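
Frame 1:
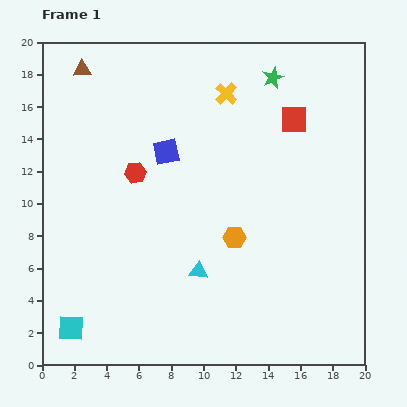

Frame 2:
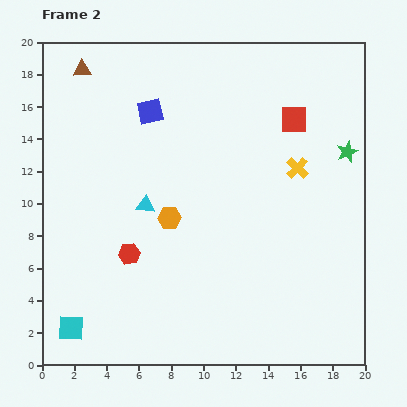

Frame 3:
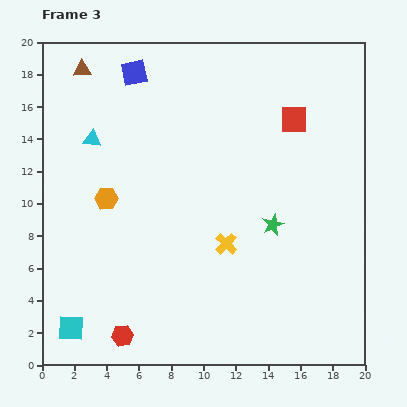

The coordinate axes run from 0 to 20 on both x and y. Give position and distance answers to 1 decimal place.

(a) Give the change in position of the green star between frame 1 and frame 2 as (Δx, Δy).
(4.6, -4.6)

The green star was at (14.3, 17.8) in frame 1 and (18.9, 13.2) in frame 2.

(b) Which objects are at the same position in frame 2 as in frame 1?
the brown triangle, the cyan square, the red square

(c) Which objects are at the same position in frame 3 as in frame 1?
the brown triangle, the cyan square, the red square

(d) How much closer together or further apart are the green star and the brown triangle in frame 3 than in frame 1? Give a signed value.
+3.4

Distance in frame 1: 11.8. Distance in frame 3: 15.2.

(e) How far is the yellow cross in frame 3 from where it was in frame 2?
6.4

The yellow cross moved from (15.8, 12.2) to (11.4, 7.5), a distance of √(4.4² + 4.7²) ≈ 6.4.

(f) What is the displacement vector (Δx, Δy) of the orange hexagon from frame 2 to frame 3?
(-3.9, 1.2)

The orange hexagon was at (7.9, 9.1) in frame 2 and (4.0, 10.3) in frame 3.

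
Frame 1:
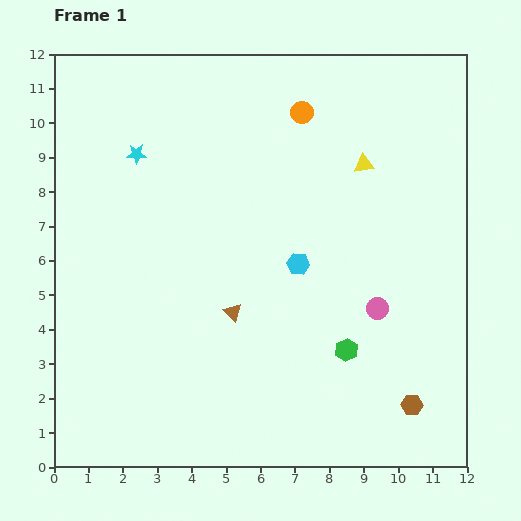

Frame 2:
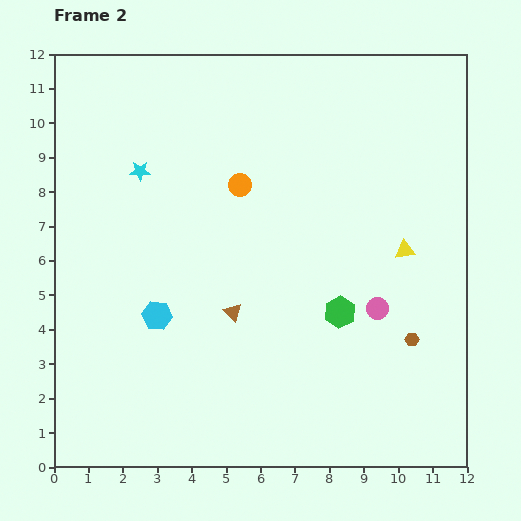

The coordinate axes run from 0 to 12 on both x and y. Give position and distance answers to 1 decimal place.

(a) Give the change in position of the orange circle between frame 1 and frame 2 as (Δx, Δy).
(-1.8, -2.1)

The orange circle was at (7.2, 10.3) in frame 1 and (5.4, 8.2) in frame 2.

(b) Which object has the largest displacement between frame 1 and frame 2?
the cyan hexagon

(moved 4.4; next 2.8)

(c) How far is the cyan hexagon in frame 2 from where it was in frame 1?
4.4

The cyan hexagon moved from (7.1, 5.9) to (3.0, 4.4), a distance of √(4.1² + 1.5²) ≈ 4.4.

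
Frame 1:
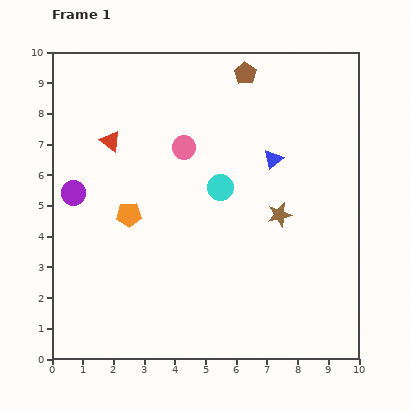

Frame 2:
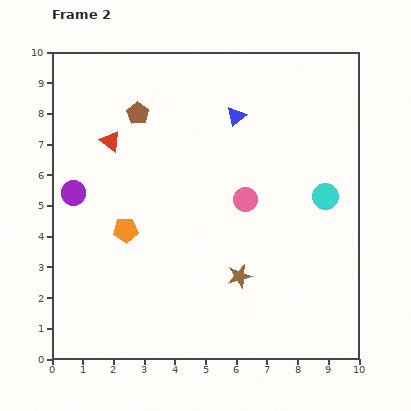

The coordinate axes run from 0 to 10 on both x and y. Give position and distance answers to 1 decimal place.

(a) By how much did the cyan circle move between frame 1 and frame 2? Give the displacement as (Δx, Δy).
(3.4, -0.3)

The cyan circle was at (5.5, 5.6) in frame 1 and (8.9, 5.3) in frame 2.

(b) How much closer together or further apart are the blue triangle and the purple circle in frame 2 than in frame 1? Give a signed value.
-0.7

Distance in frame 1: 6.6. Distance in frame 2: 5.9.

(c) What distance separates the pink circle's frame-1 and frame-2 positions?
2.6

The pink circle moved from (4.3, 6.9) to (6.3, 5.2), a distance of √(2.0² + 1.7²) ≈ 2.6.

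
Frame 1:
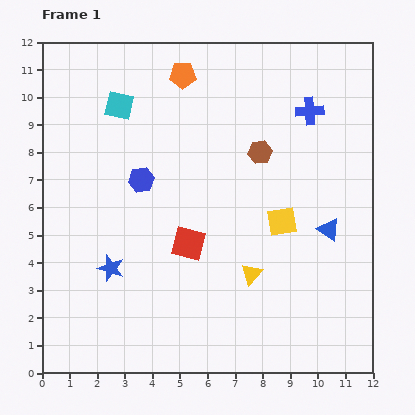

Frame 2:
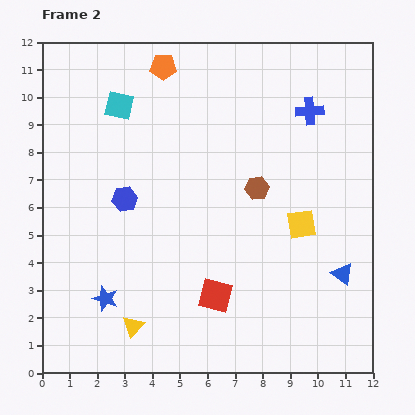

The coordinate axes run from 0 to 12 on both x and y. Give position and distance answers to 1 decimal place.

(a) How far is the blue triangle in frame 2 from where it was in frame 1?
1.7

The blue triangle moved from (10.4, 5.2) to (10.9, 3.6), a distance of √(0.5² + 1.6²) ≈ 1.7.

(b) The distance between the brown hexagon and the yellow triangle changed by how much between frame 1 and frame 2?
+2.3

Distance in frame 1: 4.4. Distance in frame 2: 6.7.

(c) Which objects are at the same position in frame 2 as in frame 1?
the blue cross, the cyan square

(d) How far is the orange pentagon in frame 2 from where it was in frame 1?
0.8

The orange pentagon moved from (5.1, 10.8) to (4.4, 11.1), a distance of √(0.7² + 0.3²) ≈ 0.8.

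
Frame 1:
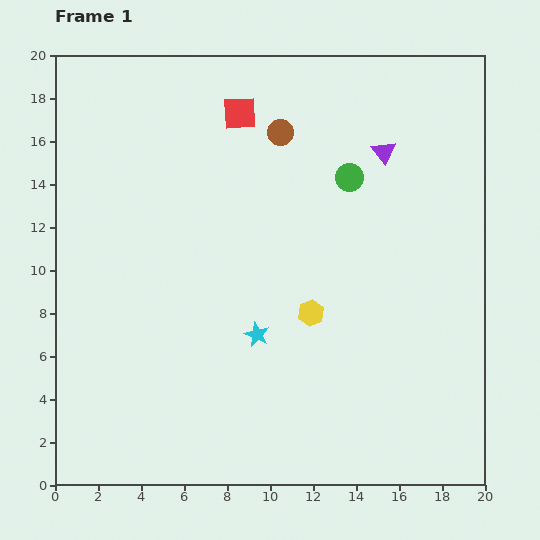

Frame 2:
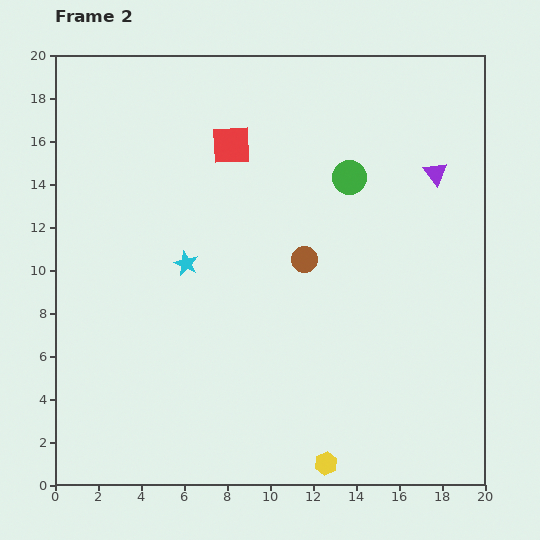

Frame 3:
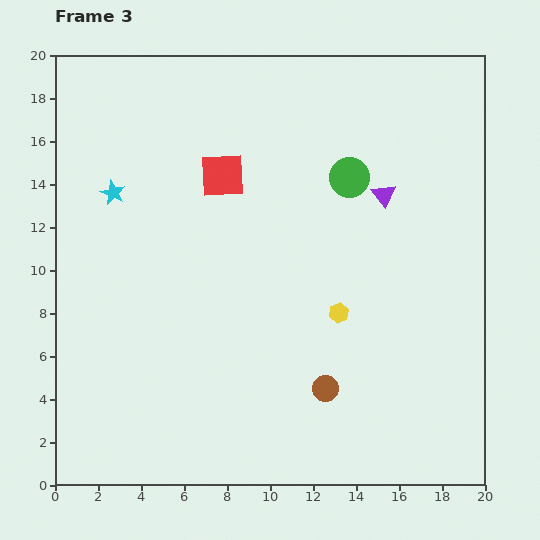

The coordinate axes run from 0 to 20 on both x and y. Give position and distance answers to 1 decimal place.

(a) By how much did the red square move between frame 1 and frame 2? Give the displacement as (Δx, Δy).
(-0.4, -1.5)

The red square was at (8.6, 17.3) in frame 1 and (8.2, 15.8) in frame 2.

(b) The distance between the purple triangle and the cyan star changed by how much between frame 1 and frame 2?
+2.0

Distance in frame 1: 10.3. Distance in frame 2: 12.3.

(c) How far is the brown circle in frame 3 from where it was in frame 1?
12.1

The brown circle moved from (10.5, 16.4) to (12.6, 4.5), a distance of √(2.1² + 11.9²) ≈ 12.1.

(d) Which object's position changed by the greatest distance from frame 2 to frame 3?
the yellow hexagon

(moved 7.0; next 6.1)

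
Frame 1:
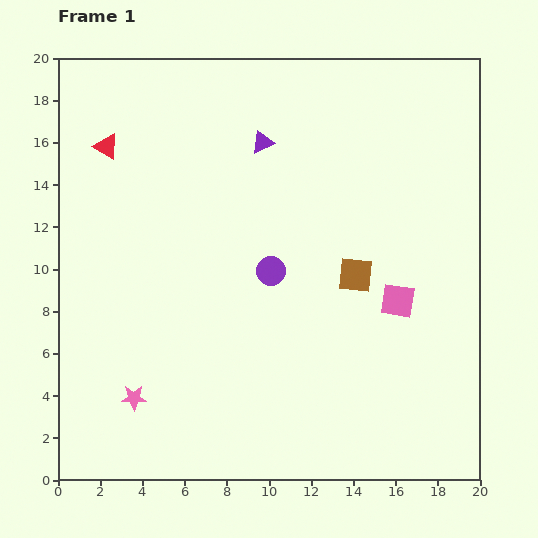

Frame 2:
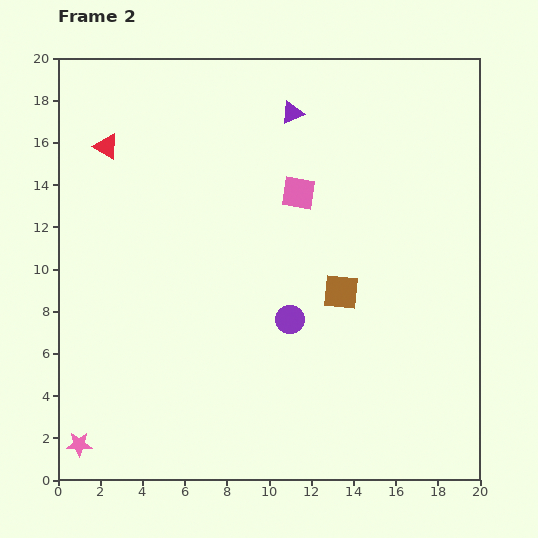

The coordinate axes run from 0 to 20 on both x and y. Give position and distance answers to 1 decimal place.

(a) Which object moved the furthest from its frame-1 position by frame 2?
the pink square

(moved 6.9; next 3.4)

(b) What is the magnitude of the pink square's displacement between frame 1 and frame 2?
6.9

The pink square moved from (16.1, 8.5) to (11.4, 13.6), a distance of √(4.7² + 5.1²) ≈ 6.9.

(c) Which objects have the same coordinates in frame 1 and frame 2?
the red triangle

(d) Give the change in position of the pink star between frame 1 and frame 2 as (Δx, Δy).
(-2.6, -2.2)

The pink star was at (3.6, 3.9) in frame 1 and (1.0, 1.7) in frame 2.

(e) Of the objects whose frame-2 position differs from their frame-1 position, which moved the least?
the brown square

(moved 1.1)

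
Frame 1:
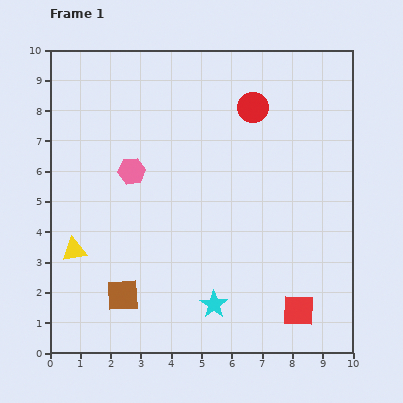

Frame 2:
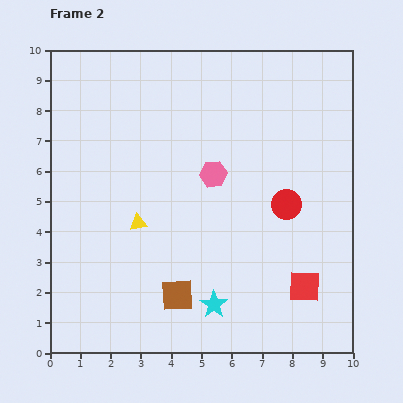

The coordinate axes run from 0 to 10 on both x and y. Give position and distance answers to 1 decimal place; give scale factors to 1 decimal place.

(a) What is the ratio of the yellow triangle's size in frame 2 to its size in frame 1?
0.7×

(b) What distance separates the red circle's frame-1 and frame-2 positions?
3.4

The red circle moved from (6.7, 8.1) to (7.8, 4.9), a distance of √(1.1² + 3.2²) ≈ 3.4.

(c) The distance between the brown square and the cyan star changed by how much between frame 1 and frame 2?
-1.8

Distance in frame 1: 3.0. Distance in frame 2: 1.2.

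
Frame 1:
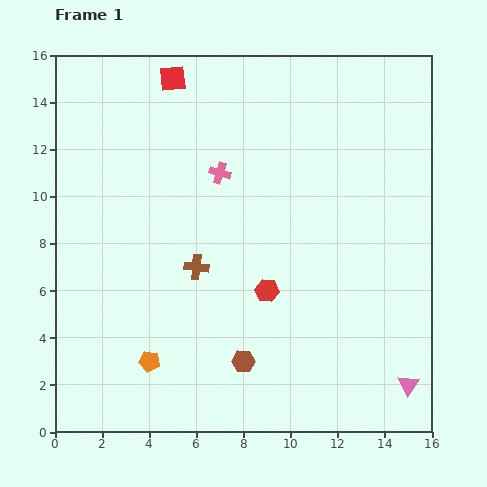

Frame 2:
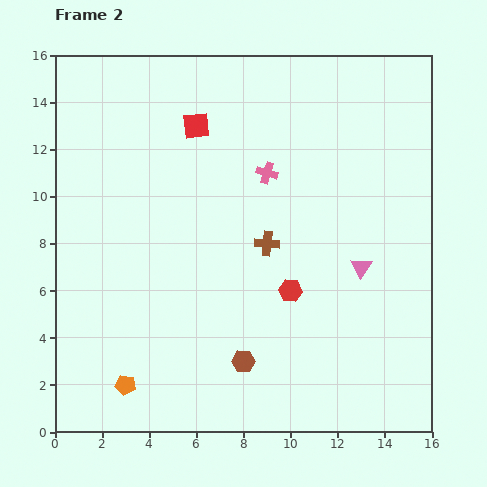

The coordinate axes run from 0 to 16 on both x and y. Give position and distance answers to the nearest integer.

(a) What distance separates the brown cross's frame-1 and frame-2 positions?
3

The brown cross moved from (6, 7) to (9, 8), a distance of √(3² + 1²) ≈ 3.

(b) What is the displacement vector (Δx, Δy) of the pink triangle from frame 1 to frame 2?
(-2, 5)

The pink triangle was at (15, 2) in frame 1 and (13, 7) in frame 2.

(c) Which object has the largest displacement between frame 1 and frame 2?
the pink triangle

(moved 5; next 3)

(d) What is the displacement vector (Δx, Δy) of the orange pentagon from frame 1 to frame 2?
(-1, -1)

The orange pentagon was at (4, 3) in frame 1 and (3, 2) in frame 2.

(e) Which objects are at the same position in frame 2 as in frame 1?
the brown hexagon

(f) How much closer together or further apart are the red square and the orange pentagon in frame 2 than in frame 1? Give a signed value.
-1

Distance in frame 1: 12. Distance in frame 2: 11.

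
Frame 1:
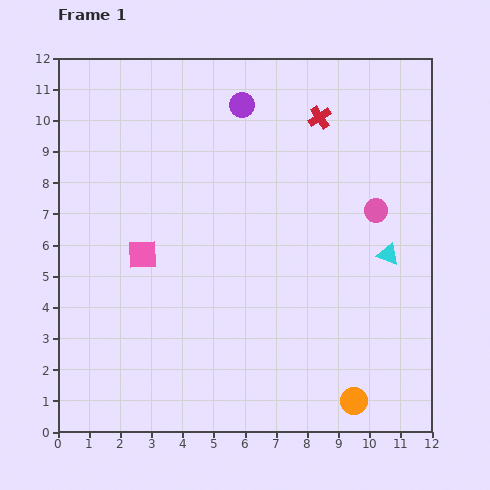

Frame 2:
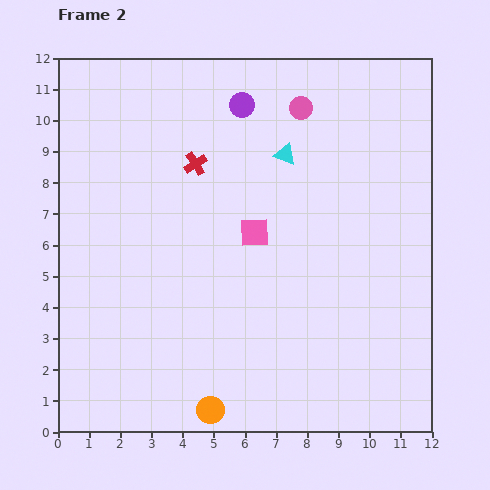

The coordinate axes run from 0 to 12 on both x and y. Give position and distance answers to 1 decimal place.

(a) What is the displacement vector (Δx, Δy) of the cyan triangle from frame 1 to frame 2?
(-3.3, 3.2)

The cyan triangle was at (10.6, 5.7) in frame 1 and (7.3, 8.9) in frame 2.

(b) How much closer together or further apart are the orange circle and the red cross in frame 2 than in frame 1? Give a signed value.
-1.3

Distance in frame 1: 9.2. Distance in frame 2: 7.9.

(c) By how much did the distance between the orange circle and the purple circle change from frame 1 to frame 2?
-0.3

Distance in frame 1: 10.2. Distance in frame 2: 9.9.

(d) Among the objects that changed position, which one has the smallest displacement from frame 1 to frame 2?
the pink square

(moved 3.7)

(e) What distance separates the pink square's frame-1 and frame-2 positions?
3.7

The pink square moved from (2.7, 5.7) to (6.3, 6.4), a distance of √(3.6² + 0.7²) ≈ 3.7.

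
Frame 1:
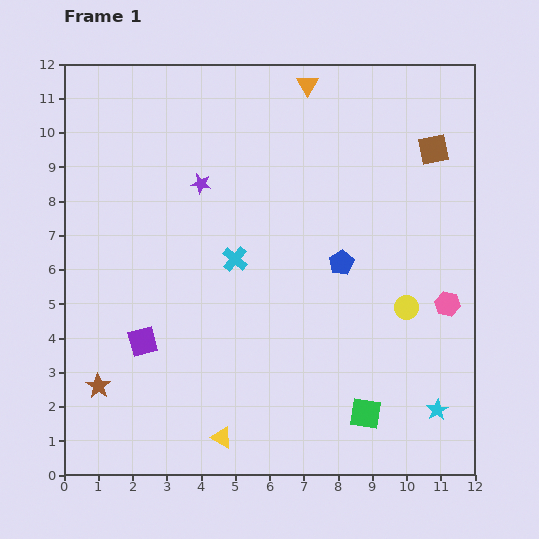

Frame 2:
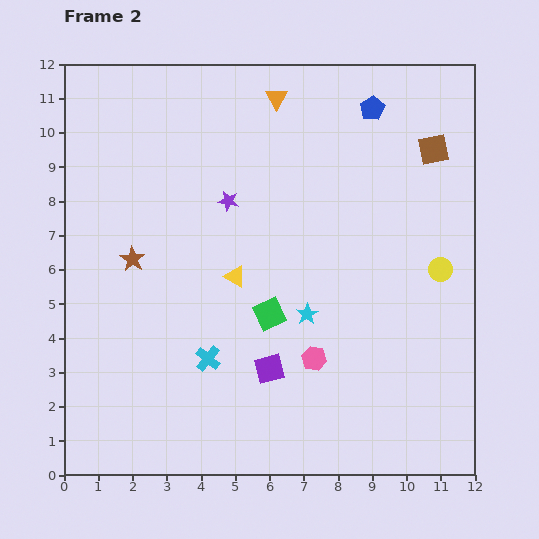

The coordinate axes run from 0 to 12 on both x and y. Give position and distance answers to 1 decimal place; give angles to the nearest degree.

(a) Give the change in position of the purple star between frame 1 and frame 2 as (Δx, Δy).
(0.8, -0.5)

The purple star was at (4.0, 8.5) in frame 1 and (4.8, 8.0) in frame 2.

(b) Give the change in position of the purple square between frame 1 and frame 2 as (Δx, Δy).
(3.7, -0.8)

The purple square was at (2.3, 3.9) in frame 1 and (6.0, 3.1) in frame 2.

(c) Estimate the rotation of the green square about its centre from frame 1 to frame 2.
35° counter-clockwise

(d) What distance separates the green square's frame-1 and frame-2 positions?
4.0

The green square moved from (8.8, 1.8) to (6.0, 4.7), a distance of √(2.8² + 2.9²) ≈ 4.0.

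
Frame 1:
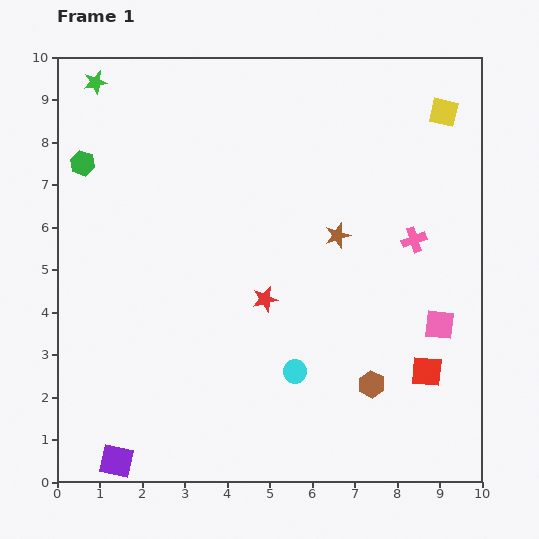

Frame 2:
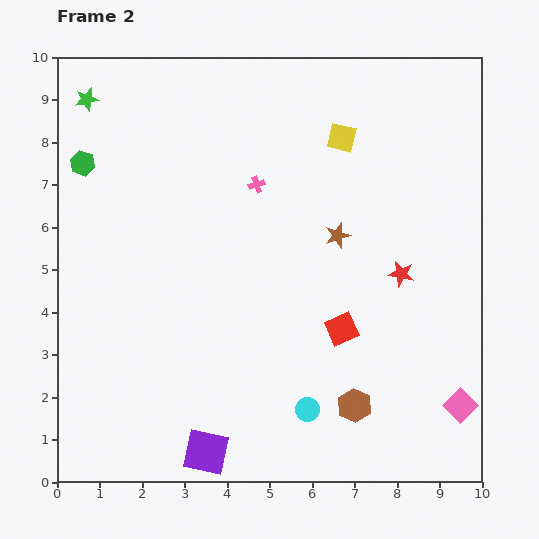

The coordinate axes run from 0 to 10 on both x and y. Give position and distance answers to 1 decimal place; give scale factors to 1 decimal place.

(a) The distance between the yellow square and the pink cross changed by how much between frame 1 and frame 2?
-0.8

Distance in frame 1: 3.1. Distance in frame 2: 2.3.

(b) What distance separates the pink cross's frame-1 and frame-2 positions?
3.9

The pink cross moved from (8.4, 5.7) to (4.7, 7.0), a distance of √(3.7² + 1.3²) ≈ 3.9.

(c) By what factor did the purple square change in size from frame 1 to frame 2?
1.4×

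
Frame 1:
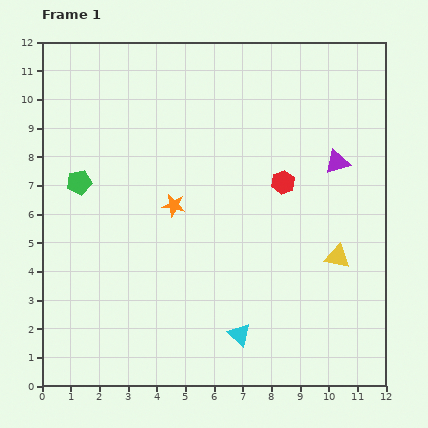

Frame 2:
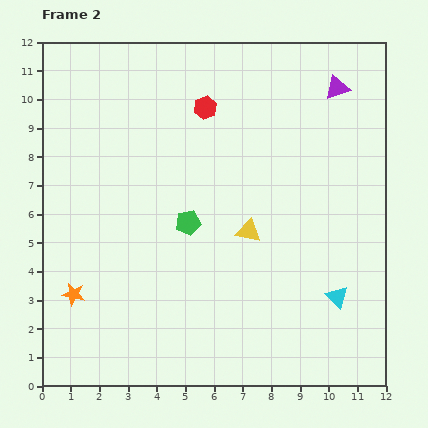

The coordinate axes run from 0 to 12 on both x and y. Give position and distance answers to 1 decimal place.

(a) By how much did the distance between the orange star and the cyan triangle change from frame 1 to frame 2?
+4.1

Distance in frame 1: 5.1. Distance in frame 2: 9.2.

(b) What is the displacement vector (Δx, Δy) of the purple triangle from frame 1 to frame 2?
(0.0, 2.6)

The purple triangle was at (10.3, 7.8) in frame 1 and (10.3, 10.4) in frame 2.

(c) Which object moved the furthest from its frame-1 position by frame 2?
the orange star

(moved 4.7; next 4.0)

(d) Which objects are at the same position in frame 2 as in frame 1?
none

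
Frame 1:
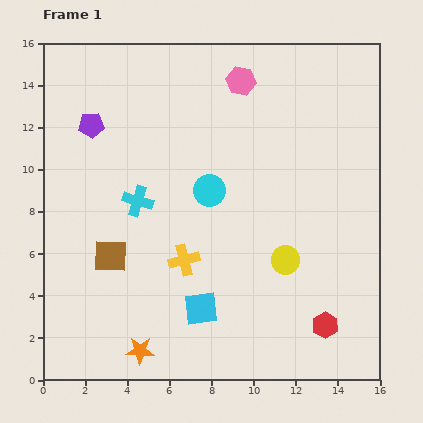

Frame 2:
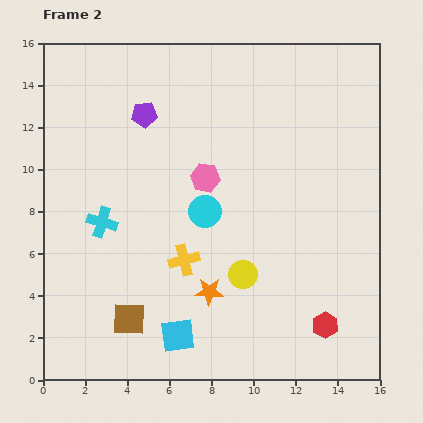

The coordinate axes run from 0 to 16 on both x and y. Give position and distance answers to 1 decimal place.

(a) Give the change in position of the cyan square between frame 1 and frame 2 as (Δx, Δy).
(-1.1, -1.3)

The cyan square was at (7.5, 3.4) in frame 1 and (6.4, 2.1) in frame 2.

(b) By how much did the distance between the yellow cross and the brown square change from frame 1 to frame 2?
+0.3

Distance in frame 1: 3.5. Distance in frame 2: 3.8.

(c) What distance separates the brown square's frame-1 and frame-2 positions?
3.1

The brown square moved from (3.2, 5.9) to (4.1, 2.9), a distance of √(0.9² + 3.0²) ≈ 3.1.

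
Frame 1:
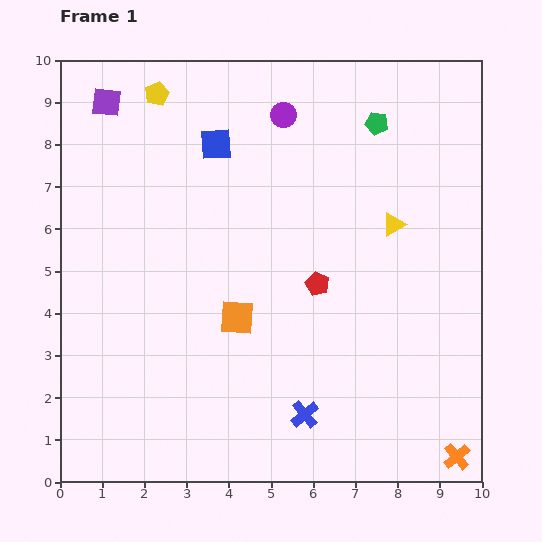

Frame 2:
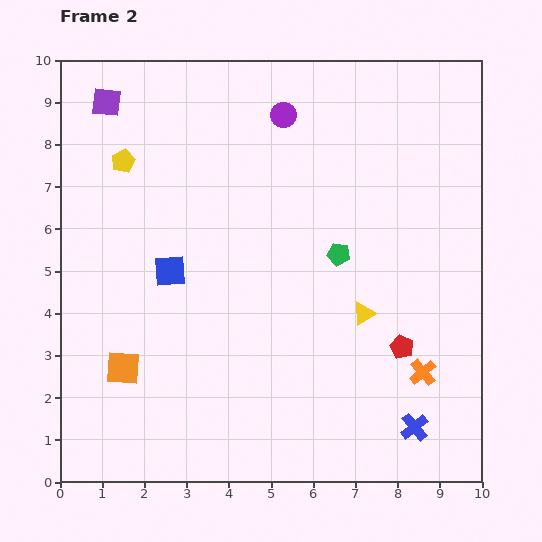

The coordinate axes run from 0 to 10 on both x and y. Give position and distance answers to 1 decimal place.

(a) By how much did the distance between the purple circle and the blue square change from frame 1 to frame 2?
+2.9

Distance in frame 1: 1.7. Distance in frame 2: 4.6.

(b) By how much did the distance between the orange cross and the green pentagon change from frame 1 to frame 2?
-4.7

Distance in frame 1: 8.1. Distance in frame 2: 3.4.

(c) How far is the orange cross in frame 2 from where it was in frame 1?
2.2

The orange cross moved from (9.4, 0.6) to (8.6, 2.6), a distance of √(0.8² + 2.0²) ≈ 2.2.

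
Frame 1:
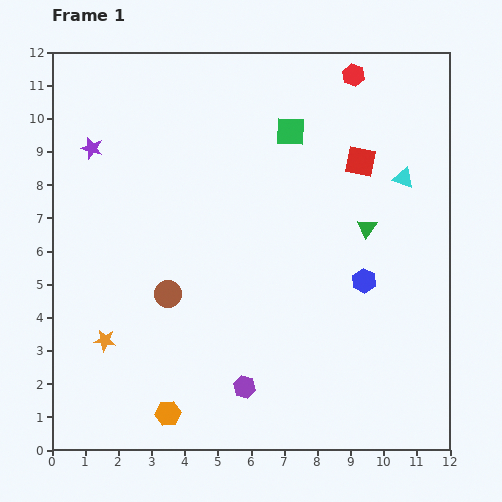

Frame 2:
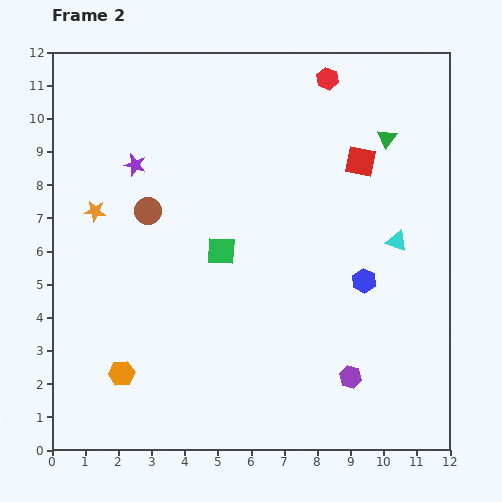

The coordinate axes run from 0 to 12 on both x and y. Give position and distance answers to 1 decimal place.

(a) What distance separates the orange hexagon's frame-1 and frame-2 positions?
1.8

The orange hexagon moved from (3.5, 1.1) to (2.1, 2.3), a distance of √(1.4² + 1.2²) ≈ 1.8.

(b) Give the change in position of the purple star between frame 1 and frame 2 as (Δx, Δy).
(1.3, -0.5)

The purple star was at (1.2, 9.1) in frame 1 and (2.5, 8.6) in frame 2.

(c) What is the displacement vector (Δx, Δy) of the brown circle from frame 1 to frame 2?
(-0.6, 2.5)

The brown circle was at (3.5, 4.7) in frame 1 and (2.9, 7.2) in frame 2.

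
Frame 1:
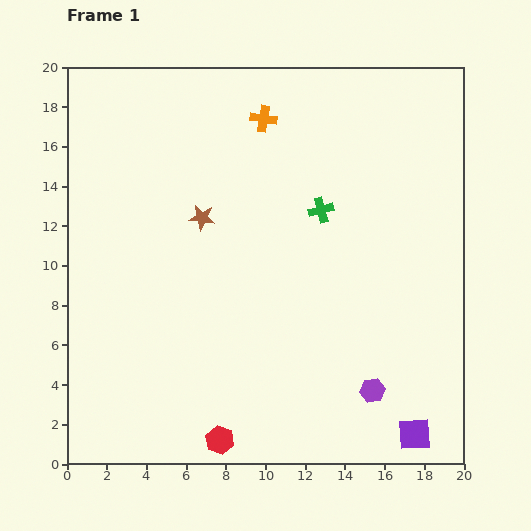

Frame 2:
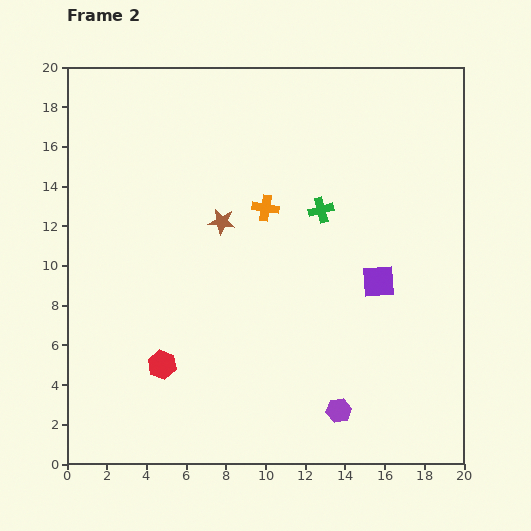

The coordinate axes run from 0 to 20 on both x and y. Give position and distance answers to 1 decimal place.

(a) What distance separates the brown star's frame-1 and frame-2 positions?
1.0

The brown star moved from (6.8, 12.4) to (7.8, 12.2), a distance of √(1.0² + 0.2²) ≈ 1.0.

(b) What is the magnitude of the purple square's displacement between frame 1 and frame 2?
7.9

The purple square moved from (17.5, 1.5) to (15.7, 9.2), a distance of √(1.8² + 7.7²) ≈ 7.9.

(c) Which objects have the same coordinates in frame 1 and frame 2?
the green cross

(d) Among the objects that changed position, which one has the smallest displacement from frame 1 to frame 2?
the brown star

(moved 1.0)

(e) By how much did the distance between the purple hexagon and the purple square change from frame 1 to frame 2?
+3.8

Distance in frame 1: 3.0. Distance in frame 2: 6.8.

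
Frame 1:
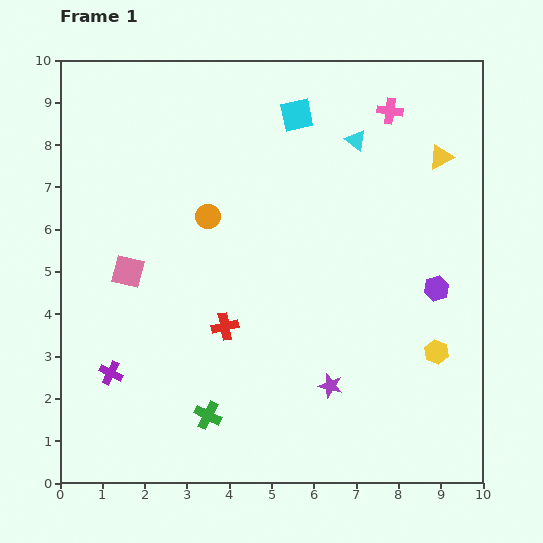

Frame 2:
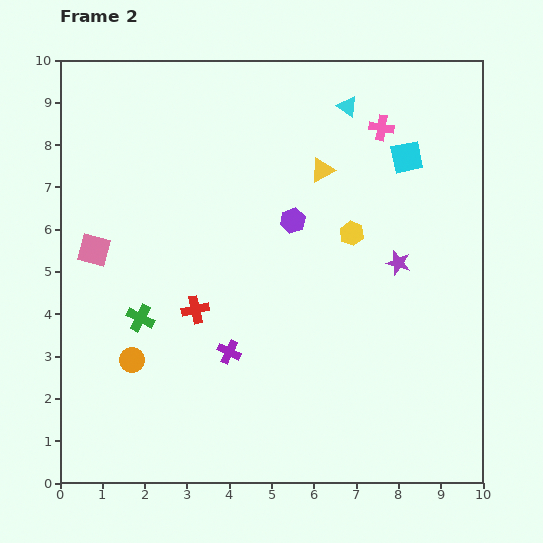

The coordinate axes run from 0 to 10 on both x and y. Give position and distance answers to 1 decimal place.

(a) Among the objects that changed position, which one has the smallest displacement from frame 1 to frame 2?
the pink cross

(moved 0.4)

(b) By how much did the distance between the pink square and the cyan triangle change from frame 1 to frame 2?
+0.7

Distance in frame 1: 6.2. Distance in frame 2: 6.9.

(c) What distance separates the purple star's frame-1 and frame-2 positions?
3.3

The purple star moved from (6.4, 2.3) to (8.0, 5.2), a distance of √(1.6² + 2.9²) ≈ 3.3.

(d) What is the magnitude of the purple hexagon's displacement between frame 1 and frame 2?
3.8

The purple hexagon moved from (8.9, 4.6) to (5.5, 6.2), a distance of √(3.4² + 1.6²) ≈ 3.8.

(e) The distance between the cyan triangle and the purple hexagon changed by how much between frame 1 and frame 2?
-1.0

Distance in frame 1: 4.0. Distance in frame 2: 3.0.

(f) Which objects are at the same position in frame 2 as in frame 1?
none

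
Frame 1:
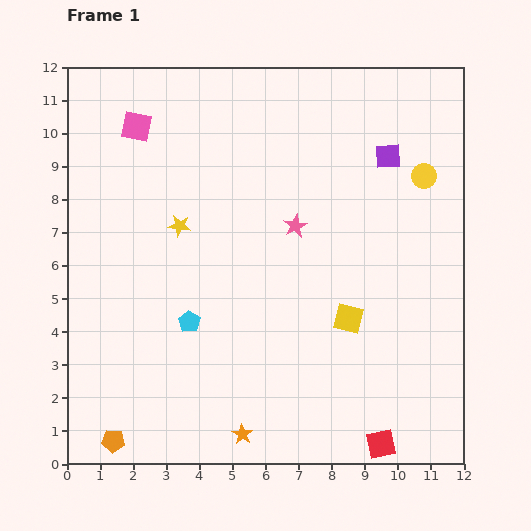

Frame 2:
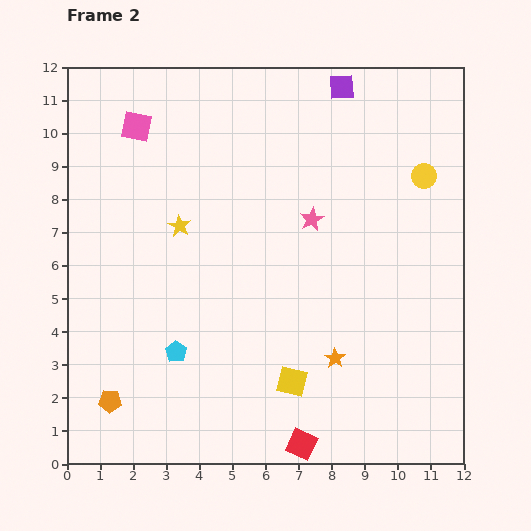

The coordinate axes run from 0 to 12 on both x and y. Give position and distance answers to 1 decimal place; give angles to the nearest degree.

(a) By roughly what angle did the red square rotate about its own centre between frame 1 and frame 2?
36° clockwise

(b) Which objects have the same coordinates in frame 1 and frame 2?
the yellow circle, the pink square, the yellow star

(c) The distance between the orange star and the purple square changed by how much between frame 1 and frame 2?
-1.3

Distance in frame 1: 9.5. Distance in frame 2: 8.2.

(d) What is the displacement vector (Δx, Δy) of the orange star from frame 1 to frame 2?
(2.8, 2.3)

The orange star was at (5.3, 0.9) in frame 1 and (8.1, 3.2) in frame 2.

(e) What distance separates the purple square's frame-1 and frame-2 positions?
2.5

The purple square moved from (9.7, 9.3) to (8.3, 11.4), a distance of √(1.4² + 2.1²) ≈ 2.5.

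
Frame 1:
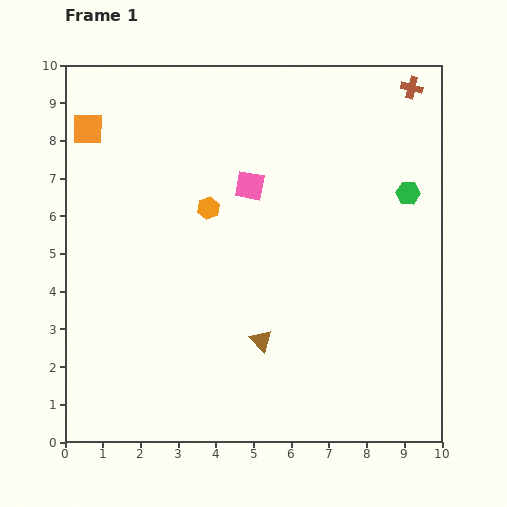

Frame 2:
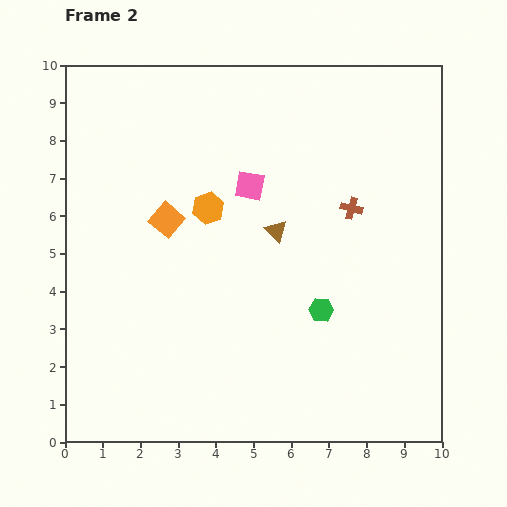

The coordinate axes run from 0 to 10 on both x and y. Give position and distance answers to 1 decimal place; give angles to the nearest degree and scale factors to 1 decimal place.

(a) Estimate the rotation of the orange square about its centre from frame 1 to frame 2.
40° clockwise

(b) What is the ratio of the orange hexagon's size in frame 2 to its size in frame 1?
1.4×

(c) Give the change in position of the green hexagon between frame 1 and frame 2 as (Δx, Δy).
(-2.3, -3.1)

The green hexagon was at (9.1, 6.6) in frame 1 and (6.8, 3.5) in frame 2.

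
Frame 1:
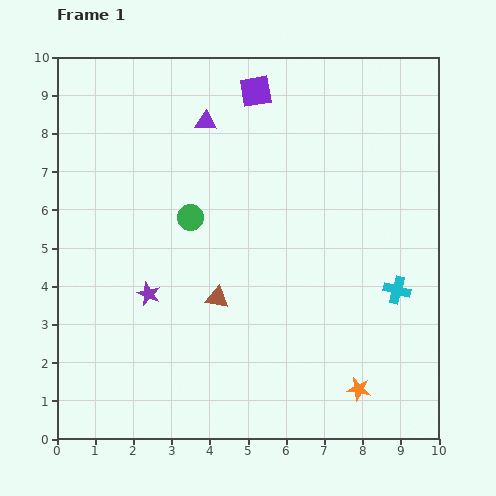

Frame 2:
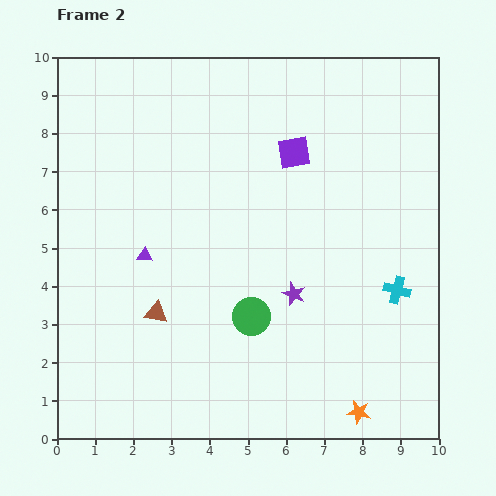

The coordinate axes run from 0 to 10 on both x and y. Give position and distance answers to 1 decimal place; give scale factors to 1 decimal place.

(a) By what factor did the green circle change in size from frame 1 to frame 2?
1.4×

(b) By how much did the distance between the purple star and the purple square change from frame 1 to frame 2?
-2.3

Distance in frame 1: 6.0. Distance in frame 2: 3.7.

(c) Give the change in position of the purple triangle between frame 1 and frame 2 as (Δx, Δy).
(-1.6, -3.5)

The purple triangle was at (3.9, 8.3) in frame 1 and (2.3, 4.8) in frame 2.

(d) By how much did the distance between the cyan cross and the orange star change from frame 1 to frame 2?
+0.6

Distance in frame 1: 2.8. Distance in frame 2: 3.4.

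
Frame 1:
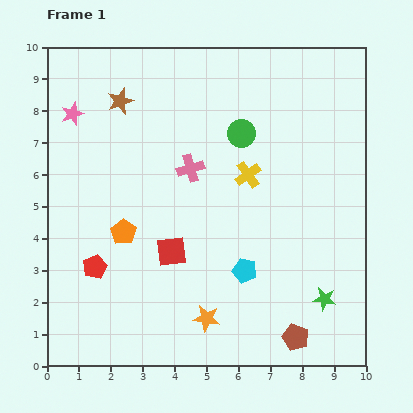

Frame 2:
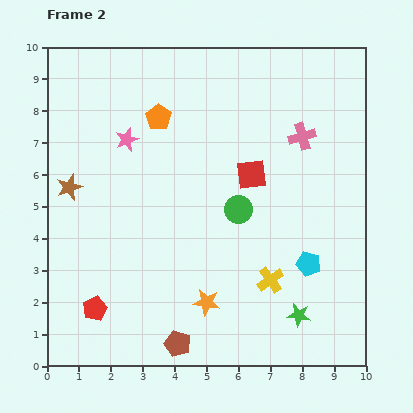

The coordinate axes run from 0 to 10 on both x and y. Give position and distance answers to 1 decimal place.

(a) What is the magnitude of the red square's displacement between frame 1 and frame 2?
3.5

The red square moved from (3.9, 3.6) to (6.4, 6.0), a distance of √(2.5² + 2.4²) ≈ 3.5.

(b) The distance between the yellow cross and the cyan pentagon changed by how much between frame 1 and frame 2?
-1.7

Distance in frame 1: 3.0. Distance in frame 2: 1.3.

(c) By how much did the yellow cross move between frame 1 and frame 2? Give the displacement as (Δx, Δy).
(0.7, -3.3)

The yellow cross was at (6.3, 6.0) in frame 1 and (7.0, 2.7) in frame 2.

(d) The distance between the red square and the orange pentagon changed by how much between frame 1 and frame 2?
+1.8

Distance in frame 1: 1.6. Distance in frame 2: 3.4.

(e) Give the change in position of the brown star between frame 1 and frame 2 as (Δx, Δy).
(-1.6, -2.7)

The brown star was at (2.3, 8.3) in frame 1 and (0.7, 5.6) in frame 2.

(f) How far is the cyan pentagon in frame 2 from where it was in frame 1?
2.0

The cyan pentagon moved from (6.2, 3.0) to (8.2, 3.2), a distance of √(2.0² + 0.2²) ≈ 2.0.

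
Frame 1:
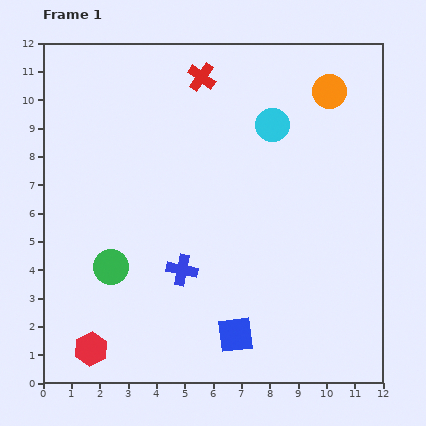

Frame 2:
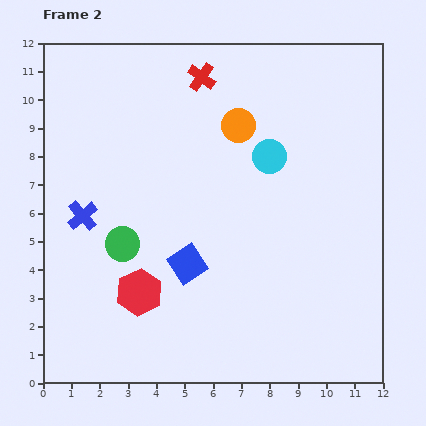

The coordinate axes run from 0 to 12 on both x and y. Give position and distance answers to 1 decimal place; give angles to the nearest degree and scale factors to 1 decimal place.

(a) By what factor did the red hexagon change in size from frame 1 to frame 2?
1.4×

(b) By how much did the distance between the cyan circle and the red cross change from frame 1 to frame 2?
+0.7

Distance in frame 1: 3.0. Distance in frame 2: 3.7.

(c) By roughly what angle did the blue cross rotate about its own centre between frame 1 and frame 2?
38° clockwise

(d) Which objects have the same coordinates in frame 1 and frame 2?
the red cross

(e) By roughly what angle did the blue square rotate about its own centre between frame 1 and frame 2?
27° counter-clockwise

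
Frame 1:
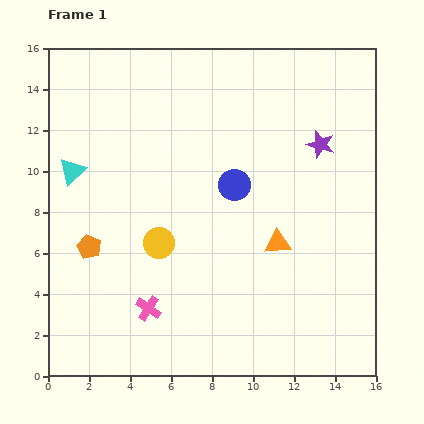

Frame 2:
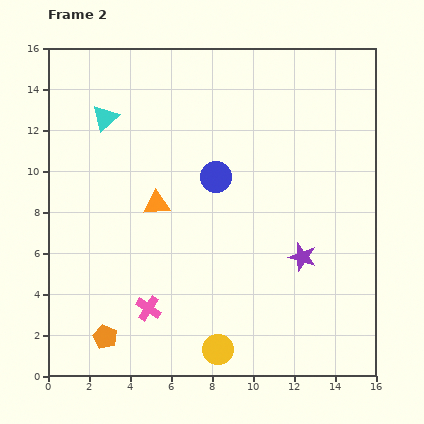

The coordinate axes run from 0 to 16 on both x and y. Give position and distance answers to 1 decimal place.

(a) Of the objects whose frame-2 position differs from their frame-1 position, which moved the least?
the blue circle

(moved 1.0)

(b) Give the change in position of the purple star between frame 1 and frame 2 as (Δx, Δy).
(-0.9, -5.5)

The purple star was at (13.3, 11.3) in frame 1 and (12.4, 5.8) in frame 2.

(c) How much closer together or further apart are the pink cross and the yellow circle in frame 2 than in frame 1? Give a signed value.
+0.7

Distance in frame 1: 3.2. Distance in frame 2: 3.9.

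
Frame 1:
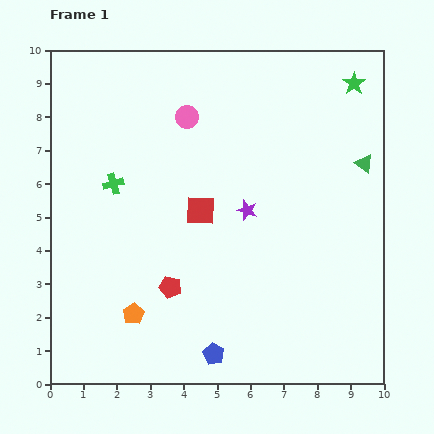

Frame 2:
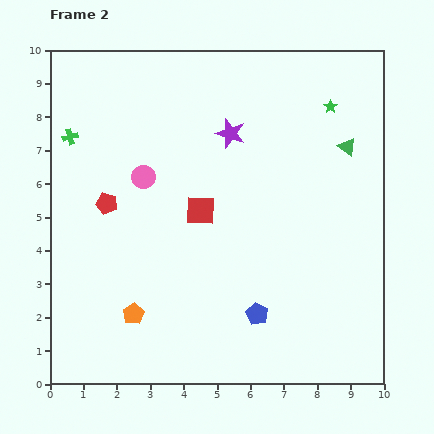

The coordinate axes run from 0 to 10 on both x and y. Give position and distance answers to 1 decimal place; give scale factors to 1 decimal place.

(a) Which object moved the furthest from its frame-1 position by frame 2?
the red pentagon

(moved 3.1; next 2.4)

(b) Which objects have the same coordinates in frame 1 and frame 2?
the orange pentagon, the red square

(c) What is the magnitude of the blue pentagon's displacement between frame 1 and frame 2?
1.8

The blue pentagon moved from (4.9, 0.9) to (6.2, 2.1), a distance of √(1.3² + 1.2²) ≈ 1.8.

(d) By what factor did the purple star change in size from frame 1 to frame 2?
1.5×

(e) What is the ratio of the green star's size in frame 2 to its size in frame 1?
0.6×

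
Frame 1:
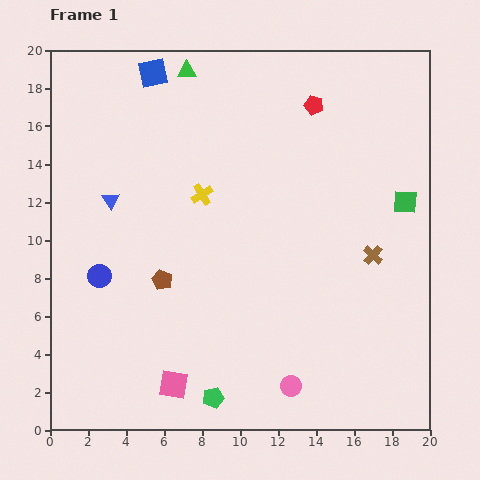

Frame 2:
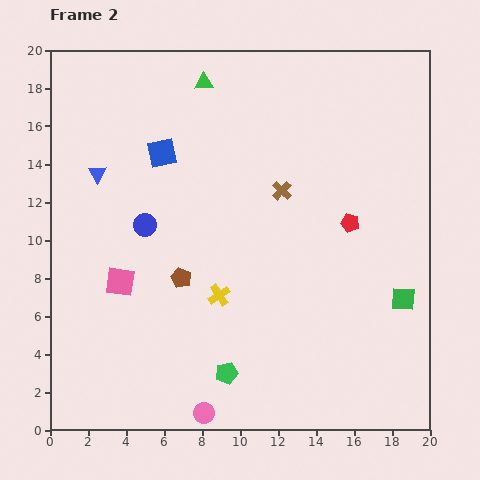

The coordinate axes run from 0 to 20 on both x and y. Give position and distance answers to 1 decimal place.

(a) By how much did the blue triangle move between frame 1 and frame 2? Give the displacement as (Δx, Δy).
(-0.7, 1.4)

The blue triangle was at (3.2, 12.1) in frame 1 and (2.5, 13.5) in frame 2.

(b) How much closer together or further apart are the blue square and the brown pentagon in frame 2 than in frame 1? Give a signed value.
-4.2

Distance in frame 1: 10.9. Distance in frame 2: 6.7.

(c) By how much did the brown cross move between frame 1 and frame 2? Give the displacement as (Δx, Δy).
(-4.8, 3.4)

The brown cross was at (17.0, 9.2) in frame 1 and (12.2, 12.6) in frame 2.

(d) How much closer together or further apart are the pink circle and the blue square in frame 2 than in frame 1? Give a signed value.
-4.1

Distance in frame 1: 18.0. Distance in frame 2: 13.9.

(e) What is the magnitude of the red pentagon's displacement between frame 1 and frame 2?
6.5

The red pentagon moved from (13.9, 17.1) to (15.8, 10.9), a distance of √(1.9² + 6.2²) ≈ 6.5.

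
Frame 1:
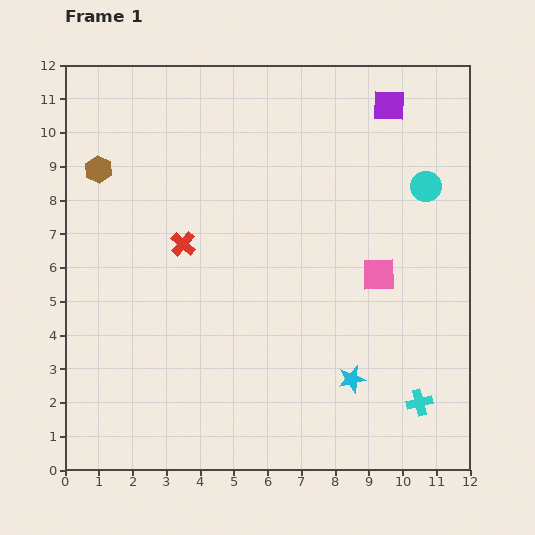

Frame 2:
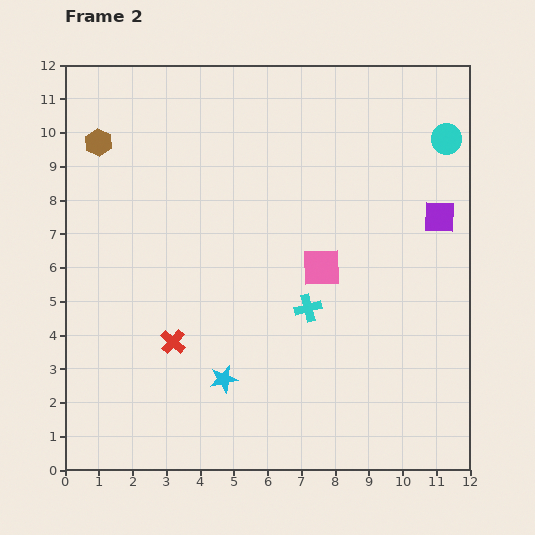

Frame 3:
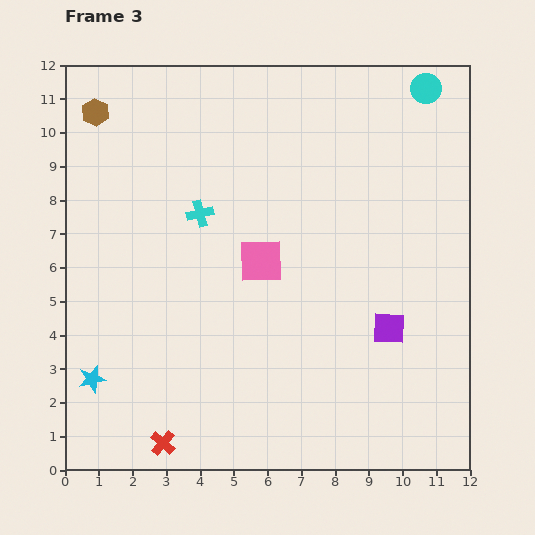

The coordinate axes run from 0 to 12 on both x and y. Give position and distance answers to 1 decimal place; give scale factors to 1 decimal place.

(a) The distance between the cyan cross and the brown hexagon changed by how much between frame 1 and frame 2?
-3.8

Distance in frame 1: 11.7. Distance in frame 2: 7.9.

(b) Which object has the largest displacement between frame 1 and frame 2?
the cyan cross

(moved 4.3; next 3.8)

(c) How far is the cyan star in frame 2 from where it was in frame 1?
3.8

The cyan star moved from (8.5, 2.7) to (4.7, 2.7), a distance of √(3.8² + 0.0²) ≈ 3.8.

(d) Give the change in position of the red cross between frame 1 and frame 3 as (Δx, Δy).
(-0.6, -5.9)

The red cross was at (3.5, 6.7) in frame 1 and (2.9, 0.8) in frame 3.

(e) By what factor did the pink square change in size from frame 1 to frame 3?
1.3×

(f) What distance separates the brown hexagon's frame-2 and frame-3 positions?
0.9

The brown hexagon moved from (1.0, 9.7) to (0.9, 10.6), a distance of √(0.1² + 0.9²) ≈ 0.9.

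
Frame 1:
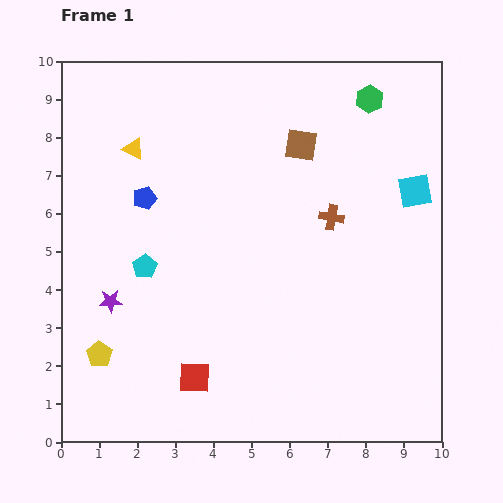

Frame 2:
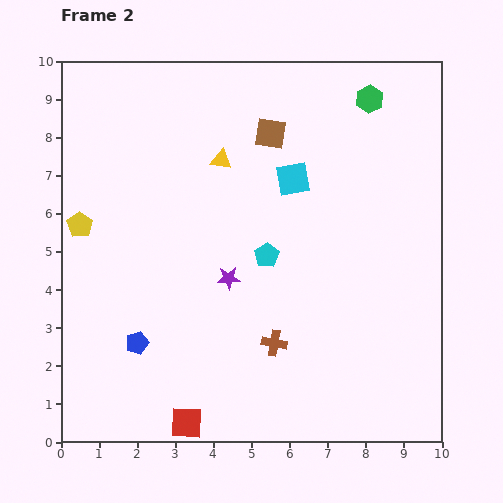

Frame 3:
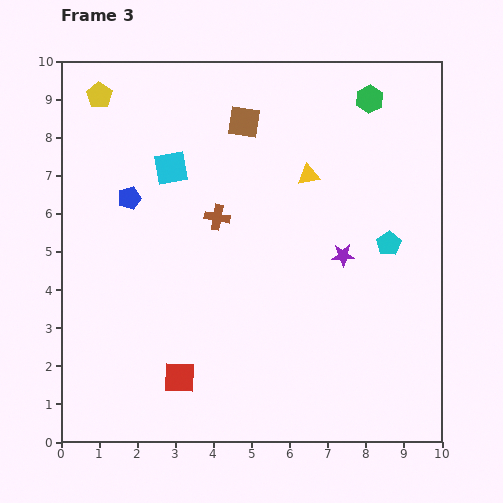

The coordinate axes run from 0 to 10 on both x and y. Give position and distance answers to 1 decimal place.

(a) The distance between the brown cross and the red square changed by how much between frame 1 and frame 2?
-2.4

Distance in frame 1: 5.5. Distance in frame 2: 3.1.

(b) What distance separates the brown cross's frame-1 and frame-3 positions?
3.0

The brown cross moved from (7.1, 5.9) to (4.1, 5.9), a distance of √(3.0² + 0.0²) ≈ 3.0.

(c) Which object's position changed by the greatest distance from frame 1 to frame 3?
the yellow pentagon

(moved 6.8; next 6.4)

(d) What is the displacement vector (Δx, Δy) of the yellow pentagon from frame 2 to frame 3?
(0.5, 3.4)

The yellow pentagon was at (0.5, 5.7) in frame 2 and (1.0, 9.1) in frame 3.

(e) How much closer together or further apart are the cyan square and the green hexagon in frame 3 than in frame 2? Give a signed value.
+2.6

Distance in frame 2: 2.9. Distance in frame 3: 5.5.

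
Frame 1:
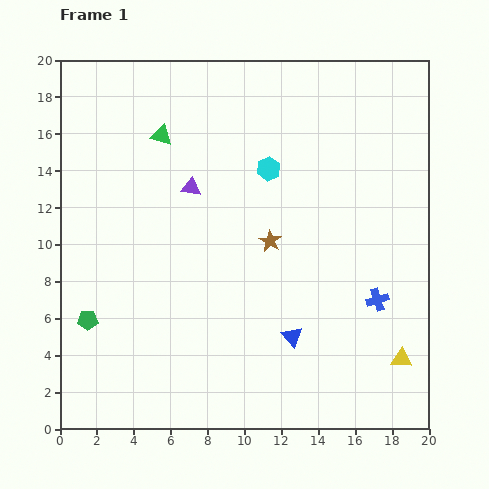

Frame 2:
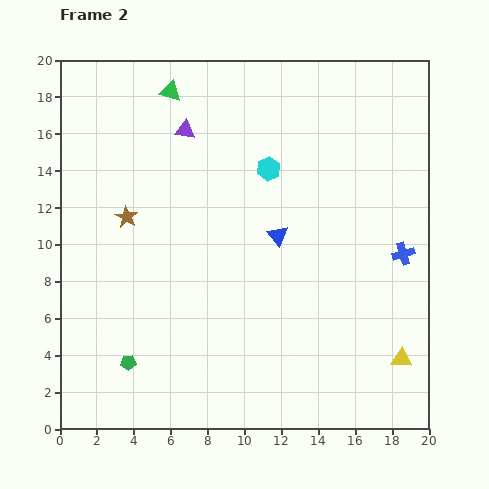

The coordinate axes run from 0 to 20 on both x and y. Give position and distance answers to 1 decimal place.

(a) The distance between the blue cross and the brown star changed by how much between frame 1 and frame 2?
+8.5

Distance in frame 1: 6.6. Distance in frame 2: 15.1.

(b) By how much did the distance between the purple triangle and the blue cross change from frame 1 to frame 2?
+1.8

Distance in frame 1: 11.8. Distance in frame 2: 13.6.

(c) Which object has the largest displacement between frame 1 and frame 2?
the brown star

(moved 7.9; next 5.6)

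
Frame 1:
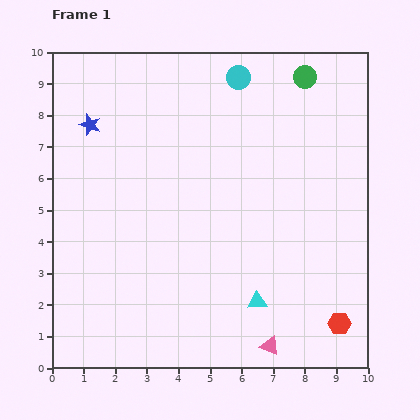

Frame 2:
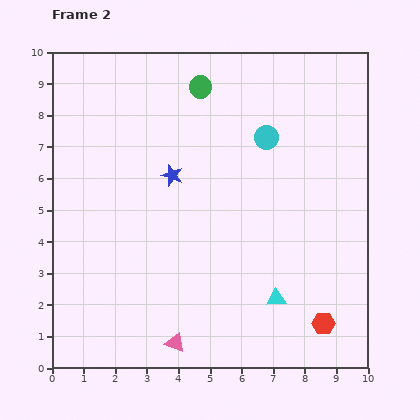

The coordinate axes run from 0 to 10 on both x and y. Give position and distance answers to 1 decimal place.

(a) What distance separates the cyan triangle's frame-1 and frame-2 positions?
0.6

The cyan triangle moved from (6.5, 2.1) to (7.1, 2.2), a distance of √(0.6² + 0.1²) ≈ 0.6.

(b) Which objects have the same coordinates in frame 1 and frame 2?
none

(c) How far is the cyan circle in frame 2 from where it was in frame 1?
2.1

The cyan circle moved from (5.9, 9.2) to (6.8, 7.3), a distance of √(0.9² + 1.9²) ≈ 2.1.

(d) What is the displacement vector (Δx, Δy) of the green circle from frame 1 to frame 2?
(-3.3, -0.3)

The green circle was at (8.0, 9.2) in frame 1 and (4.7, 8.9) in frame 2.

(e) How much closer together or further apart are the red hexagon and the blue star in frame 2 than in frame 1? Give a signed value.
-3.4

Distance in frame 1: 10.1. Distance in frame 2: 6.7.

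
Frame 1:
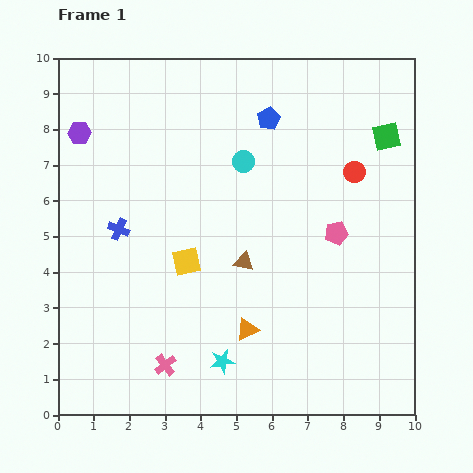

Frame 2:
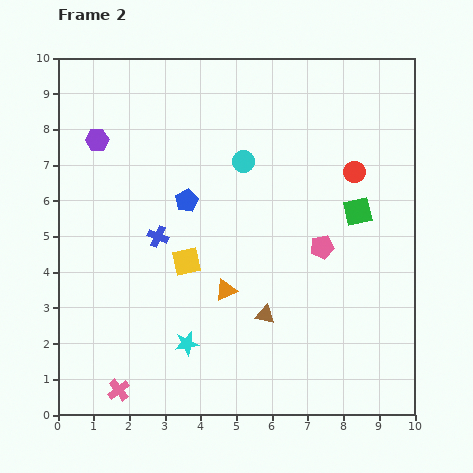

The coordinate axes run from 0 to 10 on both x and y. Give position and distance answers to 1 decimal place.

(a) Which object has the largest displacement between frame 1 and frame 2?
the blue pentagon

(moved 3.3; next 2.2)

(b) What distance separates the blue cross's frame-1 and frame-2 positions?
1.1

The blue cross moved from (1.7, 5.2) to (2.8, 5.0), a distance of √(1.1² + 0.2²) ≈ 1.1.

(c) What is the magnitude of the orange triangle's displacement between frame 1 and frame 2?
1.3

The orange triangle moved from (5.3, 2.4) to (4.7, 3.5), a distance of √(0.6² + 1.1²) ≈ 1.3.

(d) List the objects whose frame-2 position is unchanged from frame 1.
the cyan circle, the yellow square, the red circle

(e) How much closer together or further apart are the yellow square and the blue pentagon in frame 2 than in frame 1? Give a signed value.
-2.9

Distance in frame 1: 4.6. Distance in frame 2: 1.7.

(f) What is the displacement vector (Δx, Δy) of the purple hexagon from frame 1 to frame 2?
(0.5, -0.2)

The purple hexagon was at (0.6, 7.9) in frame 1 and (1.1, 7.7) in frame 2.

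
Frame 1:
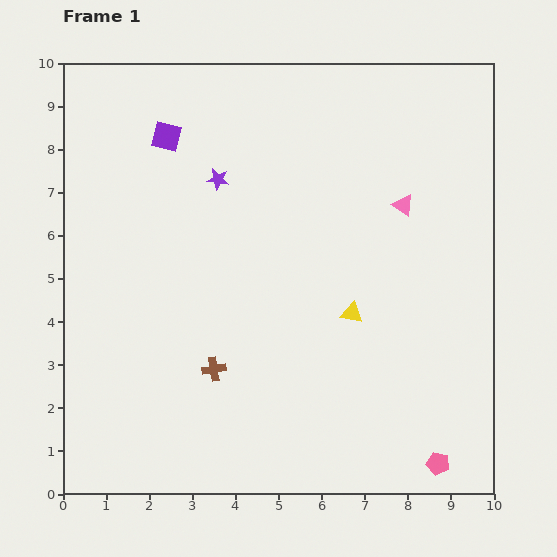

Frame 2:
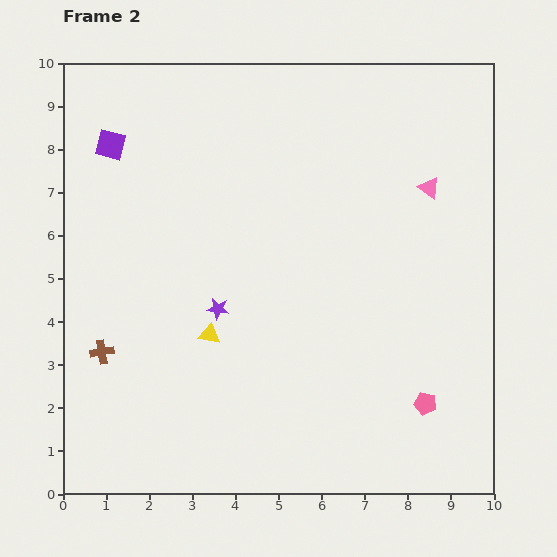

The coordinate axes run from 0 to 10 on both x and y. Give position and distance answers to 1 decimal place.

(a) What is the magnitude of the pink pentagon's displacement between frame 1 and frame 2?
1.4

The pink pentagon moved from (8.7, 0.7) to (8.4, 2.1), a distance of √(0.3² + 1.4²) ≈ 1.4.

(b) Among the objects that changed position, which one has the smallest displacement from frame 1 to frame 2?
the pink triangle

(moved 0.7)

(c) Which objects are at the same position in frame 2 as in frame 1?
none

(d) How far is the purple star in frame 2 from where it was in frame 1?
3.0

The purple star moved from (3.6, 7.3) to (3.6, 4.3), a distance of √(0.0² + 3.0²) ≈ 3.0.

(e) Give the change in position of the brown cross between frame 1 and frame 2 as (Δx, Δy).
(-2.6, 0.4)

The brown cross was at (3.5, 2.9) in frame 1 and (0.9, 3.3) in frame 2.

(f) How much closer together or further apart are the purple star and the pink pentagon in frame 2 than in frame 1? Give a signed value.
-3.0

Distance in frame 1: 8.3. Distance in frame 2: 5.3.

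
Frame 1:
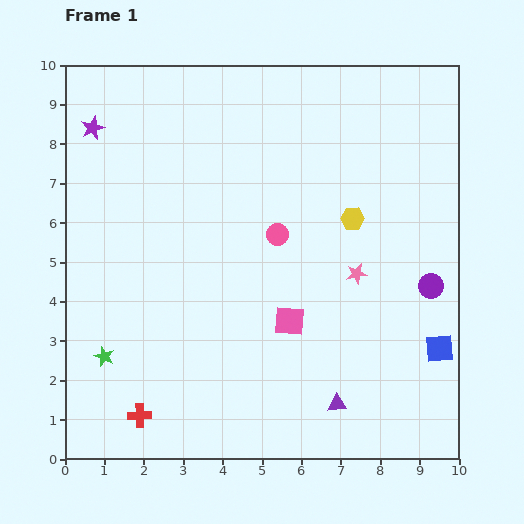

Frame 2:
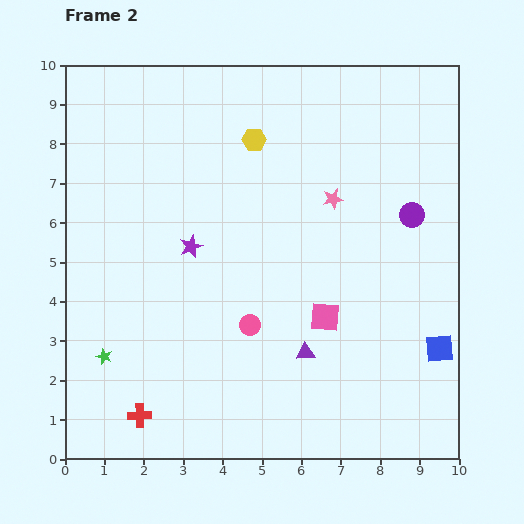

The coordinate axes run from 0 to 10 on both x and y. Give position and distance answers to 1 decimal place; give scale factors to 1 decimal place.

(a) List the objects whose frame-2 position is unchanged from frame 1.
the red cross, the green star, the blue square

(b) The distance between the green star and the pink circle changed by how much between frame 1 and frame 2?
-1.6

Distance in frame 1: 5.4. Distance in frame 2: 3.8.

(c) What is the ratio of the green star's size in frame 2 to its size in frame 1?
0.8×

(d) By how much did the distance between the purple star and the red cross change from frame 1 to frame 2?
-2.9

Distance in frame 1: 7.4. Distance in frame 2: 4.5.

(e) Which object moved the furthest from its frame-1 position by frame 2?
the purple star

(moved 3.9; next 3.2)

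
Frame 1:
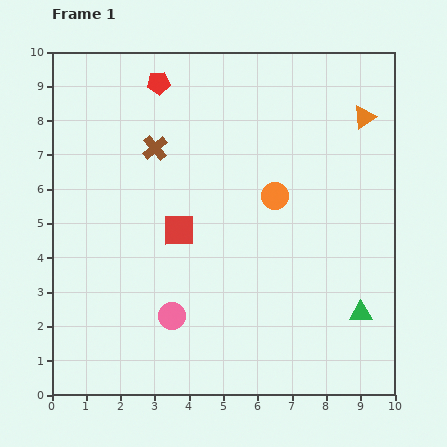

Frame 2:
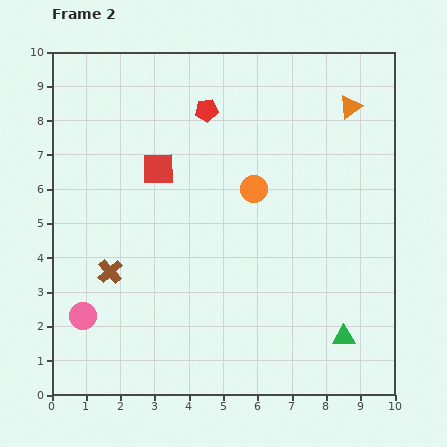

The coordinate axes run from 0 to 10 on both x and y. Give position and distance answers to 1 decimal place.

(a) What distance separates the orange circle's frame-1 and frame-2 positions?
0.6

The orange circle moved from (6.5, 5.8) to (5.9, 6.0), a distance of √(0.6² + 0.2²) ≈ 0.6.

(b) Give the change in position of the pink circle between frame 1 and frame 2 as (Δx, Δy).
(-2.6, 0.0)

The pink circle was at (3.5, 2.3) in frame 1 and (0.9, 2.3) in frame 2.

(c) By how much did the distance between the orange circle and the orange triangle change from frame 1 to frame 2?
+0.2

Distance in frame 1: 3.5. Distance in frame 2: 3.7.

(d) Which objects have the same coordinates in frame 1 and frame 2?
none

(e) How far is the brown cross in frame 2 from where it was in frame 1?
3.8

The brown cross moved from (3.0, 7.2) to (1.7, 3.6), a distance of √(1.3² + 3.6²) ≈ 3.8.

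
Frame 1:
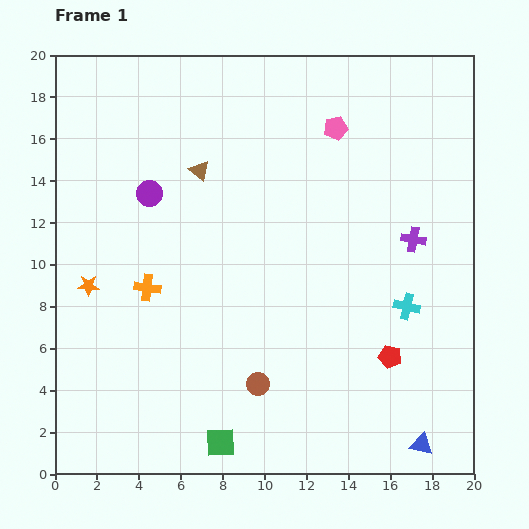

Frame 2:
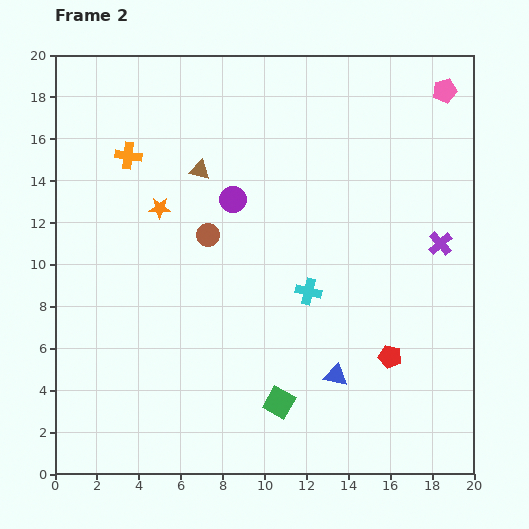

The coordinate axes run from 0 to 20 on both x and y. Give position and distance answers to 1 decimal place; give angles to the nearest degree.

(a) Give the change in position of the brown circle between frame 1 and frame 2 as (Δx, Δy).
(-2.4, 7.1)

The brown circle was at (9.7, 4.3) in frame 1 and (7.3, 11.4) in frame 2.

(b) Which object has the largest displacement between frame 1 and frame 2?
the brown circle

(moved 7.5; next 6.4)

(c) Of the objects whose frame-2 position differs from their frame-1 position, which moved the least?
the purple cross

(moved 1.3)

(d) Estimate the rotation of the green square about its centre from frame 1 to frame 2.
32° clockwise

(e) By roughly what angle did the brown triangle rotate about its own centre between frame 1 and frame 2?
26° counter-clockwise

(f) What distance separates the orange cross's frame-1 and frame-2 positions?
6.4

The orange cross moved from (4.4, 8.9) to (3.5, 15.2), a distance of √(0.9² + 6.3²) ≈ 6.4.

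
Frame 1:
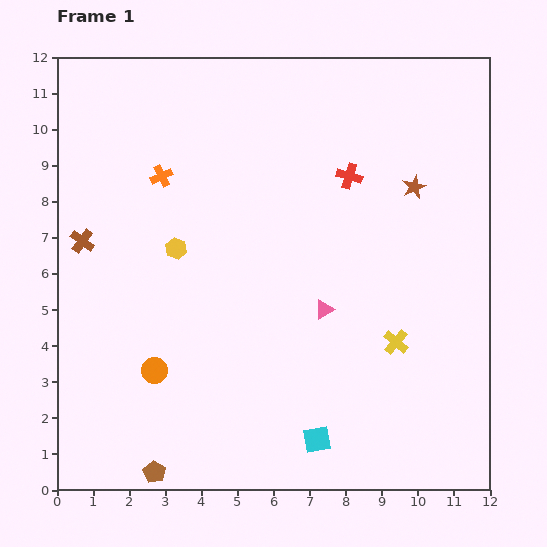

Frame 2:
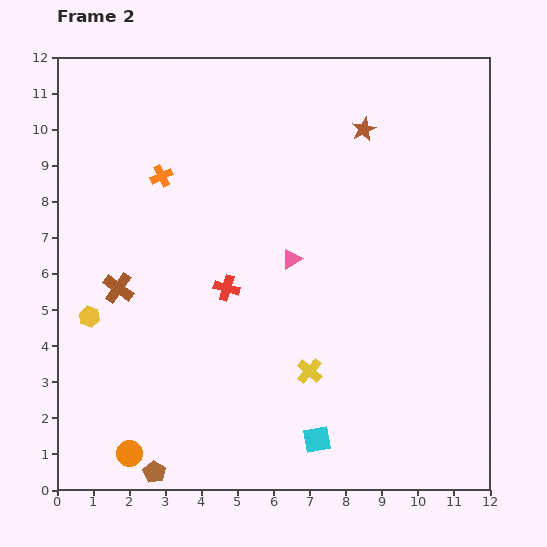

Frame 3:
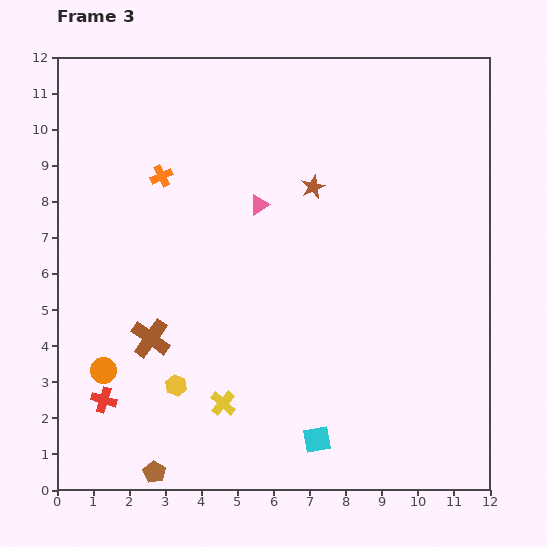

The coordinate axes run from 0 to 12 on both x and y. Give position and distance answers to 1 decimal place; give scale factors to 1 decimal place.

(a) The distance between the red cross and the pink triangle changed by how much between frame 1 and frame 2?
-1.8

Distance in frame 1: 3.8. Distance in frame 2: 2.0.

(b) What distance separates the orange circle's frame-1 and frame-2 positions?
2.4

The orange circle moved from (2.7, 3.3) to (2.0, 1.0), a distance of √(0.7² + 2.3²) ≈ 2.4.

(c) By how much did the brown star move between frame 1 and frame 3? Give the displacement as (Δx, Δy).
(-2.8, 0.0)

The brown star was at (9.9, 8.4) in frame 1 and (7.1, 8.4) in frame 3.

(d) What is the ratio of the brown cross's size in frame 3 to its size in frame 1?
1.6×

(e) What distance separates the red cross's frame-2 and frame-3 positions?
4.6

The red cross moved from (4.7, 5.6) to (1.3, 2.5), a distance of √(3.4² + 3.1²) ≈ 4.6.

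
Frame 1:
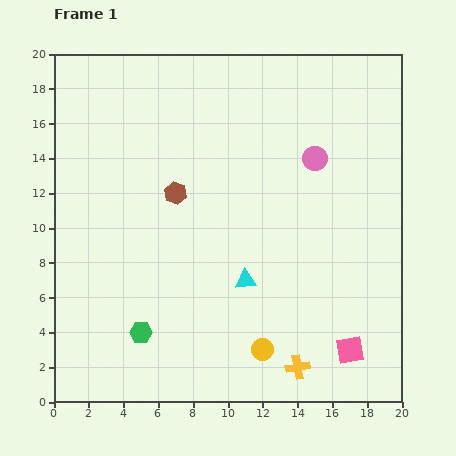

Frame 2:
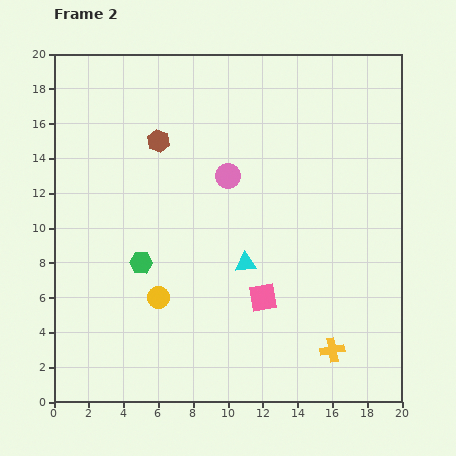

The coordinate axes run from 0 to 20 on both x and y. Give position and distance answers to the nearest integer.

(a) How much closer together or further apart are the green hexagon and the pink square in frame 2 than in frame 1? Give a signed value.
-5

Distance in frame 1: 12. Distance in frame 2: 7.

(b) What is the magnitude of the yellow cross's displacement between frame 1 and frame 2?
2

The yellow cross moved from (14, 2) to (16, 3), a distance of √(2² + 1²) ≈ 2.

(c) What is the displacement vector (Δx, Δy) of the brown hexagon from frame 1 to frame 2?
(-1, 3)

The brown hexagon was at (7, 12) in frame 1 and (6, 15) in frame 2.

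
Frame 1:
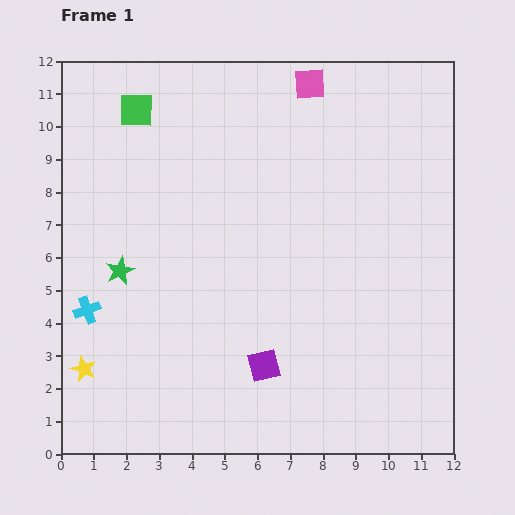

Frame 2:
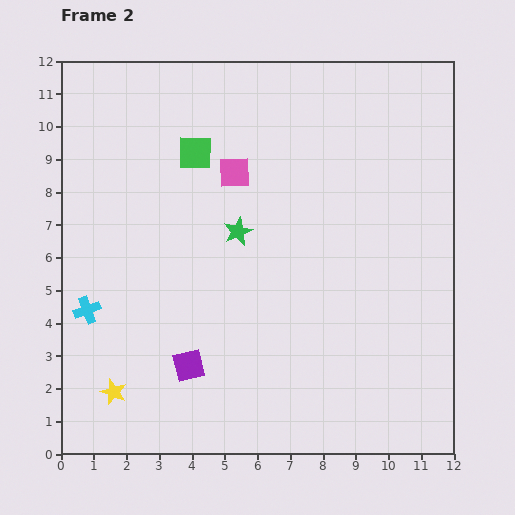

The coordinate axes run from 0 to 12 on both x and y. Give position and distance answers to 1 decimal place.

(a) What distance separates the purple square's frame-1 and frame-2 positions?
2.3

The purple square moved from (6.2, 2.7) to (3.9, 2.7), a distance of √(2.3² + 0.0²) ≈ 2.3.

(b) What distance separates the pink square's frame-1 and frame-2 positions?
3.5

The pink square moved from (7.6, 11.3) to (5.3, 8.6), a distance of √(2.3² + 2.7²) ≈ 3.5.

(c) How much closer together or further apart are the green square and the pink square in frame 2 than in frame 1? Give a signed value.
-4.1

Distance in frame 1: 5.4. Distance in frame 2: 1.3.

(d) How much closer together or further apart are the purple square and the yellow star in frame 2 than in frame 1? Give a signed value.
-3.1

Distance in frame 1: 5.5. Distance in frame 2: 2.4.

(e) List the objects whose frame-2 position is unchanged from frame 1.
the cyan cross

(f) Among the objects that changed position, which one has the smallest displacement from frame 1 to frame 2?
the yellow star

(moved 1.1)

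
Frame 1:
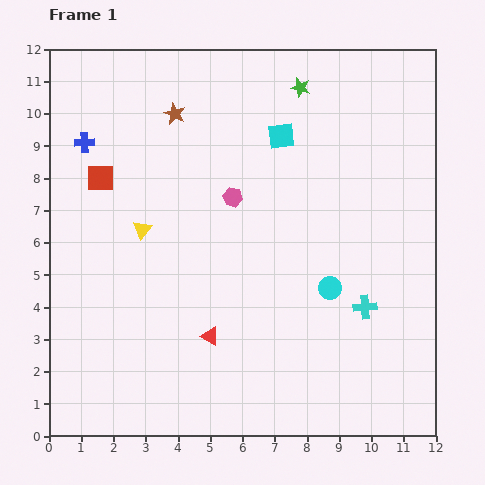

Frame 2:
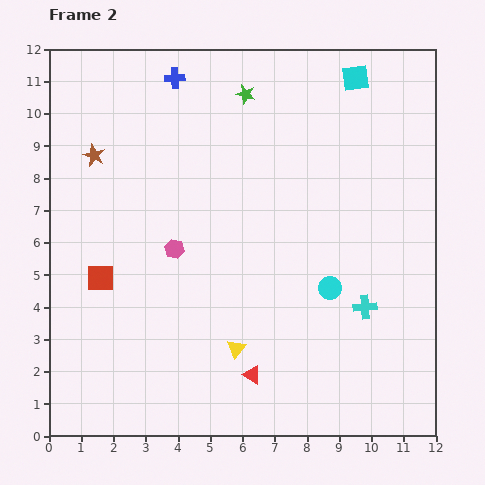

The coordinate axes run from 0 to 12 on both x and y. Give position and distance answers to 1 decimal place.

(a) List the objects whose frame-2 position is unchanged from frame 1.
the cyan cross, the cyan circle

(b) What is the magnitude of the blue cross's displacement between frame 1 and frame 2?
3.4

The blue cross moved from (1.1, 9.1) to (3.9, 11.1), a distance of √(2.8² + 2.0²) ≈ 3.4.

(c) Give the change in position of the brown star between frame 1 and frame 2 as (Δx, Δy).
(-2.5, -1.3)

The brown star was at (3.9, 10.0) in frame 1 and (1.4, 8.7) in frame 2.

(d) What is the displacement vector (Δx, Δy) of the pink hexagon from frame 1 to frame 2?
(-1.8, -1.6)

The pink hexagon was at (5.7, 7.4) in frame 1 and (3.9, 5.8) in frame 2.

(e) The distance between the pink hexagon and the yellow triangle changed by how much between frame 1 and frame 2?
+0.6

Distance in frame 1: 3.0. Distance in frame 2: 3.6.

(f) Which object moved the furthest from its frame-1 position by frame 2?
the yellow triangle

(moved 4.7; next 3.4)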